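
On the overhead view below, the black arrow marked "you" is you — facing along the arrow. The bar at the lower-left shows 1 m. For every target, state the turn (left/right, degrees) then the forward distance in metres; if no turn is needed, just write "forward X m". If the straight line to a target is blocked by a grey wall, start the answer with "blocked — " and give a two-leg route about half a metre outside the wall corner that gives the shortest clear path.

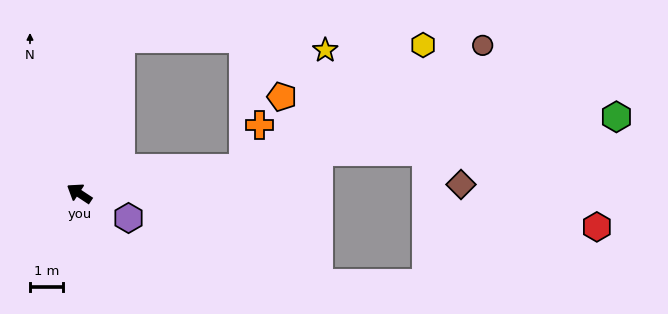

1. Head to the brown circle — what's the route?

blocked — turn right 138°, forward 5.1 m, then turn left 18°, forward 8.3 m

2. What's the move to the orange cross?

blocked — turn right 138°, forward 5.1 m, then turn left 60°, forward 1.4 m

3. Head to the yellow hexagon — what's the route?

blocked — turn right 138°, forward 5.1 m, then turn left 26°, forward 6.7 m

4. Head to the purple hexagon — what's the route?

turn right 173°, forward 1.7 m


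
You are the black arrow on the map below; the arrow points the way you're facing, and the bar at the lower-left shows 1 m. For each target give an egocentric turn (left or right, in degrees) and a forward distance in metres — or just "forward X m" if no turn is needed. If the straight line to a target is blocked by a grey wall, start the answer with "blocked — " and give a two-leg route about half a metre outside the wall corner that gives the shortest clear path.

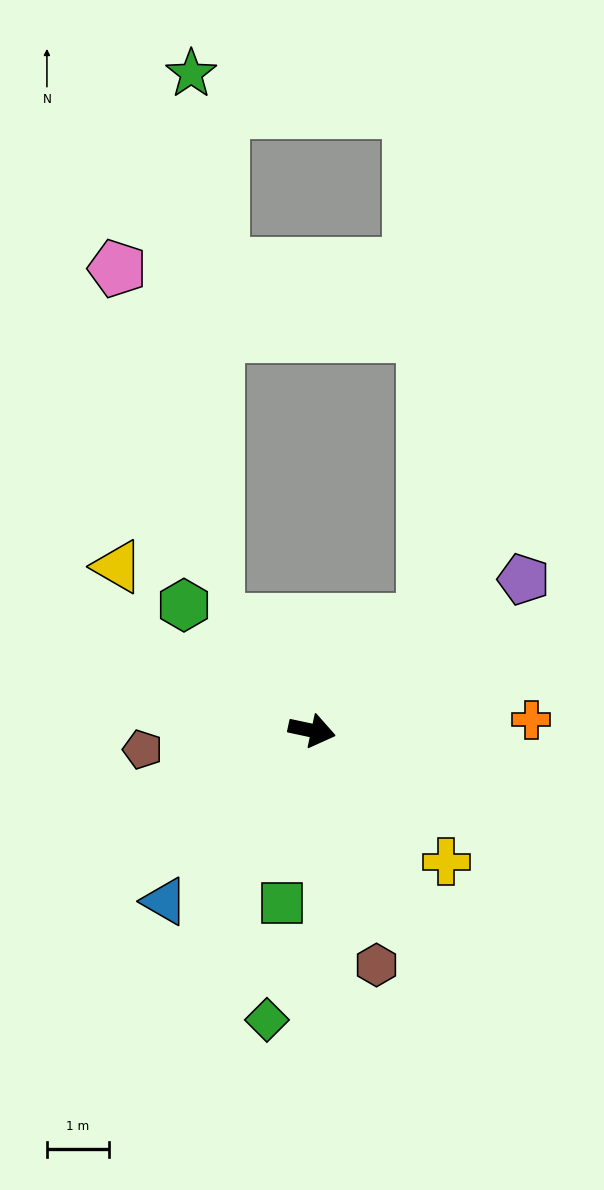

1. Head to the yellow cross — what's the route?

turn right 32°, forward 3.0 m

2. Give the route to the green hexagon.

turn left 148°, forward 2.9 m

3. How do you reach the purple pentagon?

turn left 48°, forward 4.2 m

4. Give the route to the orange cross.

turn left 15°, forward 3.5 m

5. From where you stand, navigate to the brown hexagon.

turn right 63°, forward 3.9 m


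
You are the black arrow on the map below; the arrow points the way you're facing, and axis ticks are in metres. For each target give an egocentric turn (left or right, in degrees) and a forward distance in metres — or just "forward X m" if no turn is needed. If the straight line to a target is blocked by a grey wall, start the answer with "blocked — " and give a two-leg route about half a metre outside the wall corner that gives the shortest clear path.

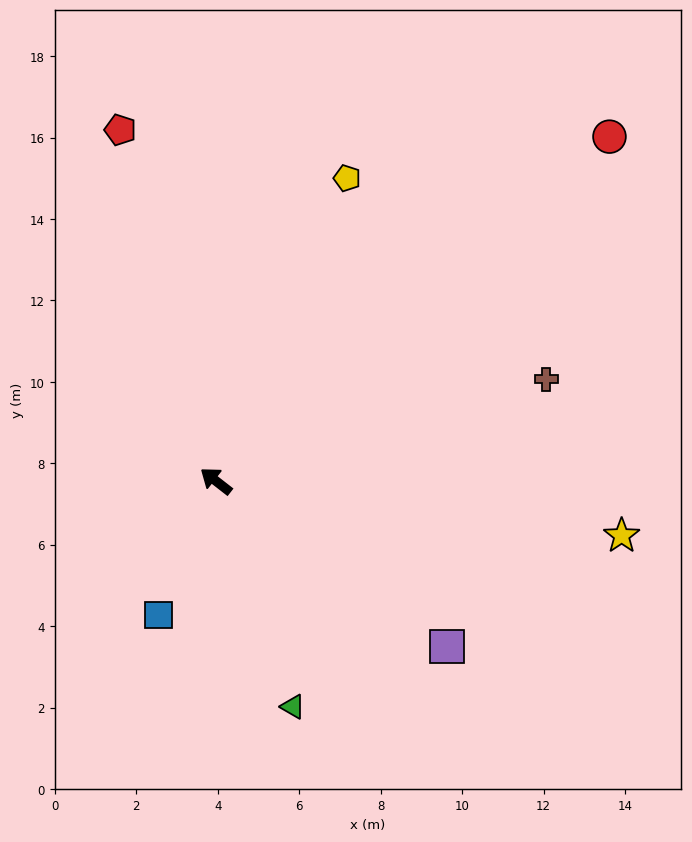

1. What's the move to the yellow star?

turn right 150°, forward 10.1 m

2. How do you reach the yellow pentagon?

turn right 76°, forward 8.1 m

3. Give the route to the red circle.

turn right 101°, forward 12.8 m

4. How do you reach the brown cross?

turn right 125°, forward 8.5 m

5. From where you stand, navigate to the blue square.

turn left 105°, forward 3.6 m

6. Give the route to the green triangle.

turn left 147°, forward 5.9 m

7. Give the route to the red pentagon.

turn right 37°, forward 8.9 m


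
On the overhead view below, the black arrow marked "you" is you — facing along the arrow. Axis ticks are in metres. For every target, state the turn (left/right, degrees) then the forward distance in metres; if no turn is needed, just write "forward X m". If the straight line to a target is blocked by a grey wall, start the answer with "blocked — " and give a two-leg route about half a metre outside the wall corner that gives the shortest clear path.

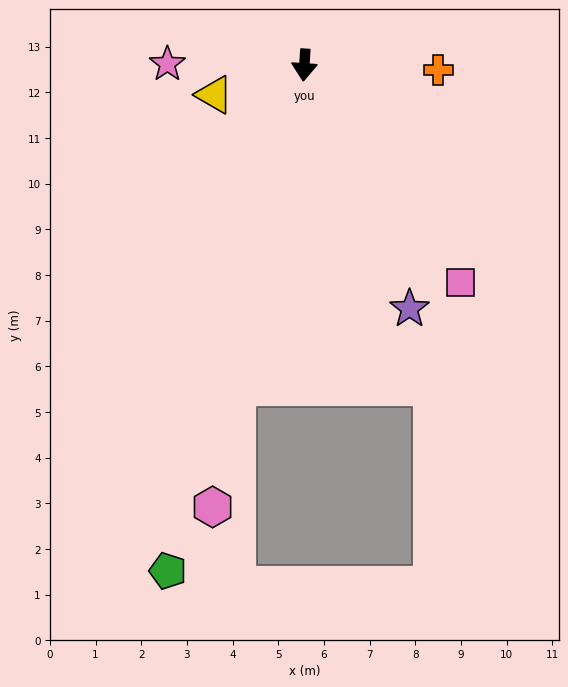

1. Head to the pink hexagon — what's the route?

turn right 8°, forward 9.9 m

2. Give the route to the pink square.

turn left 39°, forward 5.9 m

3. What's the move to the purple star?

turn left 27°, forward 5.8 m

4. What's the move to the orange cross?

turn left 92°, forward 2.9 m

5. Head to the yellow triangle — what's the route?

turn right 68°, forward 2.1 m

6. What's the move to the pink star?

turn right 87°, forward 3.0 m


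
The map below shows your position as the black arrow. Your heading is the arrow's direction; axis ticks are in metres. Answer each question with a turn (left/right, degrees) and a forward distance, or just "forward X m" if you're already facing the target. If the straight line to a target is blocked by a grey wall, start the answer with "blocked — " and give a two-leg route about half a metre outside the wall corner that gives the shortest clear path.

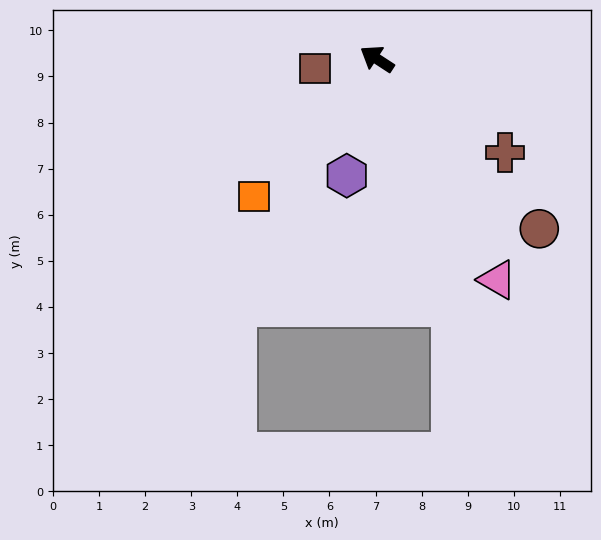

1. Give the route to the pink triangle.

turn left 152°, forward 5.5 m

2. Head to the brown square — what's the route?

turn left 42°, forward 1.4 m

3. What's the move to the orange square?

turn left 81°, forward 4.0 m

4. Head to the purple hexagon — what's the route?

turn left 109°, forward 2.6 m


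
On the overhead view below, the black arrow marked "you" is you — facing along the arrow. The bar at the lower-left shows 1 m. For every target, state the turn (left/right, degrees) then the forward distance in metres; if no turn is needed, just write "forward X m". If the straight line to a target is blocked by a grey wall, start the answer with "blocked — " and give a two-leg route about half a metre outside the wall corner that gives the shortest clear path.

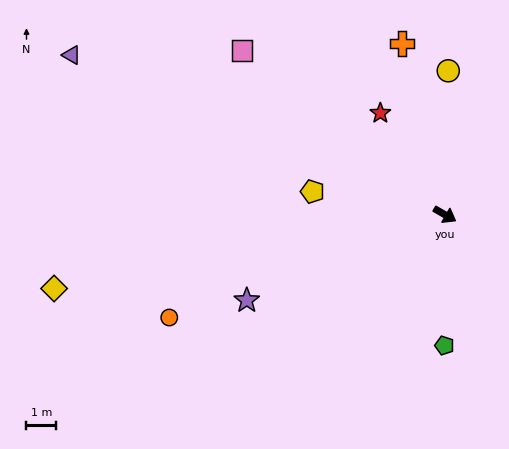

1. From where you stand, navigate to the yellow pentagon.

turn right 160°, forward 4.6 m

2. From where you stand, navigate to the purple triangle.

turn right 173°, forward 13.8 m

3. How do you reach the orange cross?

turn left 134°, forward 6.0 m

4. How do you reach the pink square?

turn left 171°, forward 8.9 m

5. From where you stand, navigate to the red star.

turn left 152°, forward 4.1 m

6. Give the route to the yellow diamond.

turn right 139°, forward 13.5 m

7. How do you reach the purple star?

turn right 127°, forward 7.3 m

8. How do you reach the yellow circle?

turn left 119°, forward 4.9 m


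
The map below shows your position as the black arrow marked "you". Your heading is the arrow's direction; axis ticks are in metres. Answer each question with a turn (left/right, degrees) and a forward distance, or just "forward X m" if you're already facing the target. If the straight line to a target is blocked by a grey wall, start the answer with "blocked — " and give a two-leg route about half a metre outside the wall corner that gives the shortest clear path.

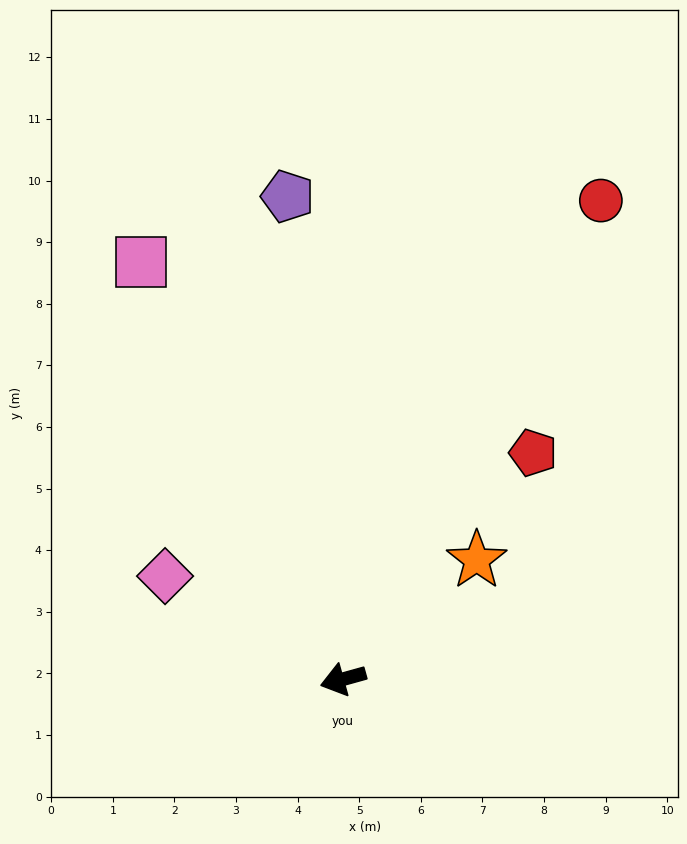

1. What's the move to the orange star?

turn right 154°, forward 2.9 m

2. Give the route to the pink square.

turn right 80°, forward 7.5 m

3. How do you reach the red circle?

turn right 134°, forward 8.8 m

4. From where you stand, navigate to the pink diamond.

turn right 46°, forward 3.3 m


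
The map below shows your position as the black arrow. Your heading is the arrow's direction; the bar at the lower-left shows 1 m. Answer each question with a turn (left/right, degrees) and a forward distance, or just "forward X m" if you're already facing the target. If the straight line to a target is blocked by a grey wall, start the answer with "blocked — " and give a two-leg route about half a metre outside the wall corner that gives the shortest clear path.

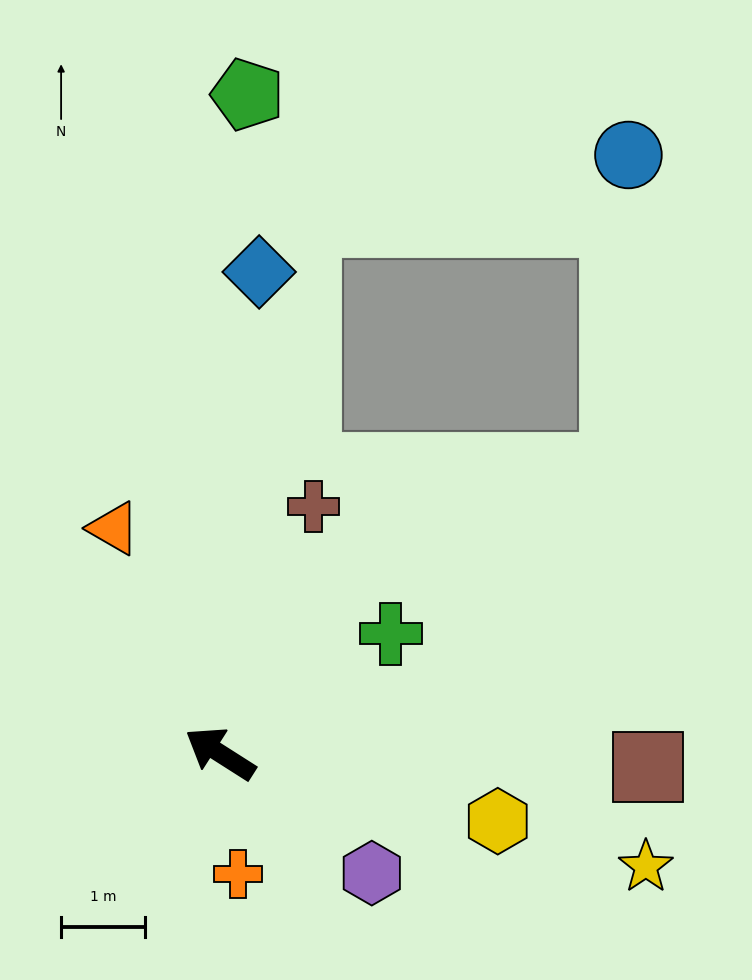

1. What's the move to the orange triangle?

turn right 32°, forward 3.0 m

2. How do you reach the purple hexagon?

turn left 174°, forward 2.3 m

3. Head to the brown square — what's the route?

turn right 149°, forward 5.1 m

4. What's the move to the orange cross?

turn left 131°, forward 1.5 m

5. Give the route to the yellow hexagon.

turn right 161°, forward 3.4 m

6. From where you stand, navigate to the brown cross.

turn right 78°, forward 3.2 m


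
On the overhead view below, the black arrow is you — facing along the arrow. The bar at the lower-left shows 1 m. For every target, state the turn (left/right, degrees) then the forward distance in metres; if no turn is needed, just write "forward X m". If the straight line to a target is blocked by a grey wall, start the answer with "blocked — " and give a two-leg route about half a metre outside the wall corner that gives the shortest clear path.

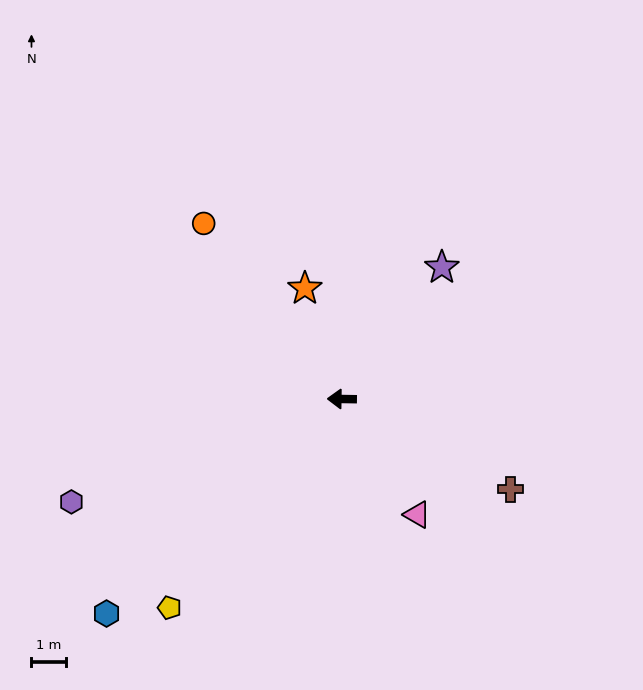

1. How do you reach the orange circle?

turn right 51°, forward 6.4 m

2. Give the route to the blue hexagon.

turn left 43°, forward 9.1 m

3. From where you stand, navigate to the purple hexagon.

turn left 22°, forward 8.3 m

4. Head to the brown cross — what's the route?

turn left 153°, forward 5.5 m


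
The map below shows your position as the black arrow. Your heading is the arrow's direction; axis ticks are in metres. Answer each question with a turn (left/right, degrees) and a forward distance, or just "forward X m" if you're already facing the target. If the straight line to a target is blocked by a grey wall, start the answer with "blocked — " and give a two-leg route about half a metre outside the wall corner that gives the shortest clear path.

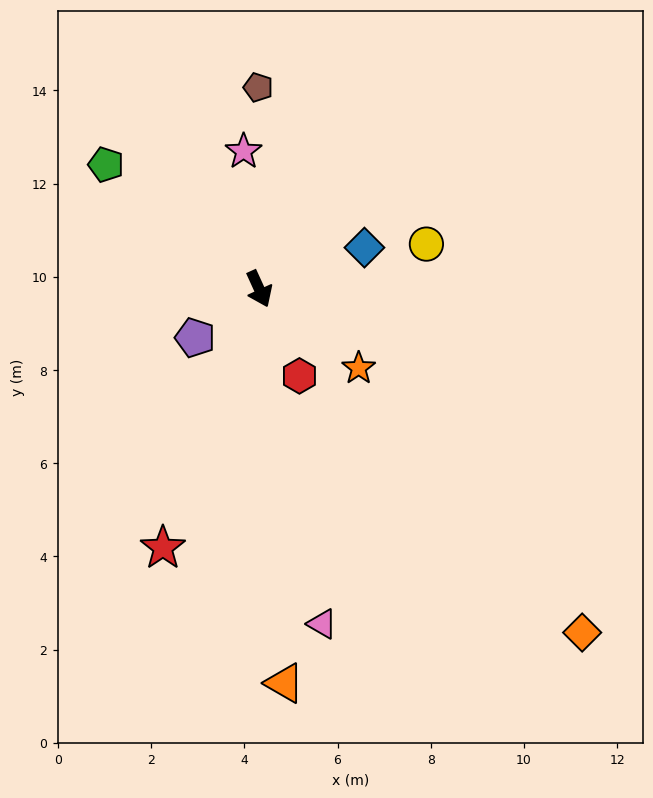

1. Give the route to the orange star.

turn left 27°, forward 2.7 m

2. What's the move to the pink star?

turn left 162°, forward 3.0 m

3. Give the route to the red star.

turn right 45°, forward 5.9 m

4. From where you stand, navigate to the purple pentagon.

turn right 77°, forward 1.7 m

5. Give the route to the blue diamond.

turn left 87°, forward 2.4 m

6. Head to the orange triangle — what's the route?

turn right 21°, forward 8.5 m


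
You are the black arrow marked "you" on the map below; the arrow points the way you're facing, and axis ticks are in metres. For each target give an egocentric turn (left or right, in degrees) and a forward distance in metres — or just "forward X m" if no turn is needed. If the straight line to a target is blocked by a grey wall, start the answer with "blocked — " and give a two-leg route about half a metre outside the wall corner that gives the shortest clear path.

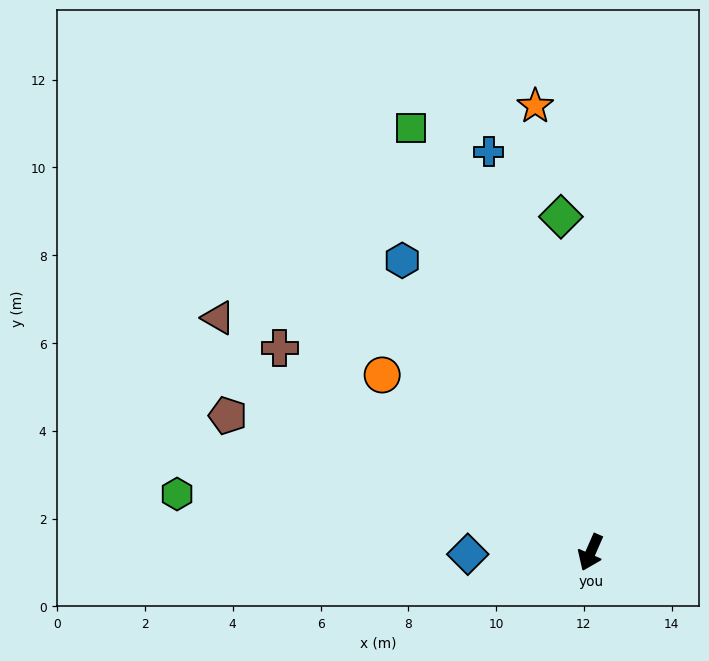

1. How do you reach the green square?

turn right 133°, forward 10.5 m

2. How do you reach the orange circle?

turn right 107°, forward 6.2 m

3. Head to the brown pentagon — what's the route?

turn right 87°, forward 8.8 m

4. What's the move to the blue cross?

turn right 142°, forward 9.4 m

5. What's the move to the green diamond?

turn right 151°, forward 7.7 m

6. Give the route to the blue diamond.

turn right 65°, forward 2.8 m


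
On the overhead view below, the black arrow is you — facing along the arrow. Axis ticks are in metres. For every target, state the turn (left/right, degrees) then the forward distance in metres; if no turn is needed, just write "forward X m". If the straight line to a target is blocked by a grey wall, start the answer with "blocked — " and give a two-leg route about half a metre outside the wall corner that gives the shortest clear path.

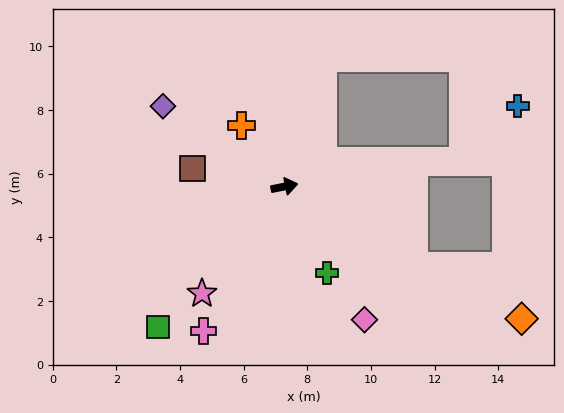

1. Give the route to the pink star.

turn right 139°, forward 4.2 m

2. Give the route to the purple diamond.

turn left 135°, forward 4.6 m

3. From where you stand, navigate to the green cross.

turn right 75°, forward 3.0 m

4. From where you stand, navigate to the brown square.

turn left 158°, forward 2.9 m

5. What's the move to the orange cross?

turn left 114°, forward 2.3 m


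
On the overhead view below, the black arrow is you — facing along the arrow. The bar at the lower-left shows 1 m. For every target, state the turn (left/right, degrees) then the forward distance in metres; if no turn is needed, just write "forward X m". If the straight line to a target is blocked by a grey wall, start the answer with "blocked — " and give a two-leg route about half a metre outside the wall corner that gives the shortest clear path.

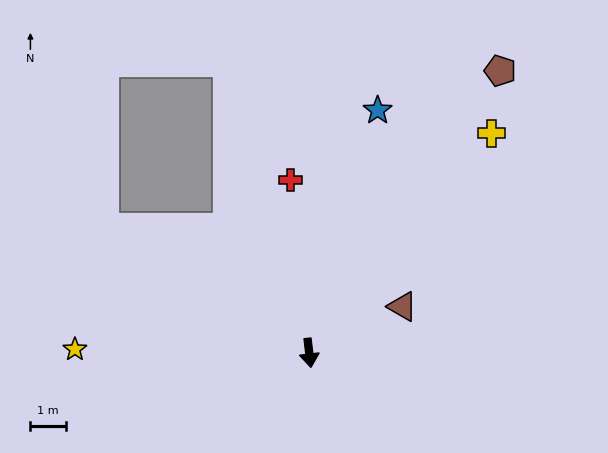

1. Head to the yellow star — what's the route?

turn right 98°, forward 6.6 m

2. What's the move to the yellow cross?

turn left 134°, forward 8.0 m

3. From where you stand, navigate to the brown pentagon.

turn left 139°, forward 9.6 m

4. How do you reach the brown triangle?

turn left 110°, forward 2.9 m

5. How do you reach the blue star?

turn left 158°, forward 7.1 m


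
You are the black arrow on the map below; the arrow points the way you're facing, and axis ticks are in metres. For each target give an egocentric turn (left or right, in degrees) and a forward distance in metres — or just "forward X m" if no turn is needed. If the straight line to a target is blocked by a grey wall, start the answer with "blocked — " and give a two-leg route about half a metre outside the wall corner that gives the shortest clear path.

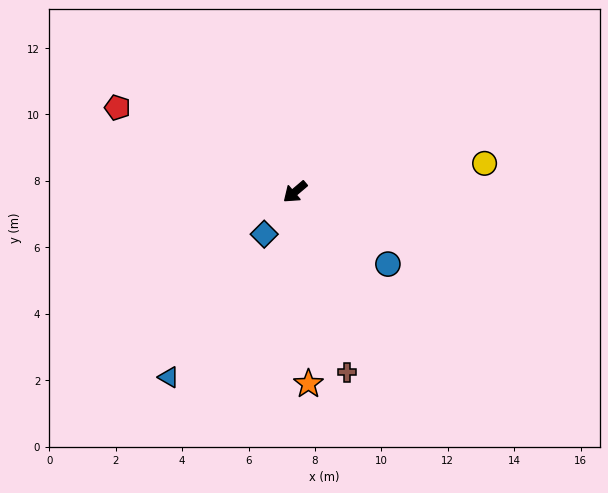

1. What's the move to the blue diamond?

turn left 14°, forward 1.6 m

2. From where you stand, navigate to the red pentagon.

turn right 66°, forward 5.9 m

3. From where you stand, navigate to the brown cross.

turn left 66°, forward 5.7 m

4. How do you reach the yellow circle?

turn left 148°, forward 5.8 m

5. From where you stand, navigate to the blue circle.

turn left 102°, forward 3.5 m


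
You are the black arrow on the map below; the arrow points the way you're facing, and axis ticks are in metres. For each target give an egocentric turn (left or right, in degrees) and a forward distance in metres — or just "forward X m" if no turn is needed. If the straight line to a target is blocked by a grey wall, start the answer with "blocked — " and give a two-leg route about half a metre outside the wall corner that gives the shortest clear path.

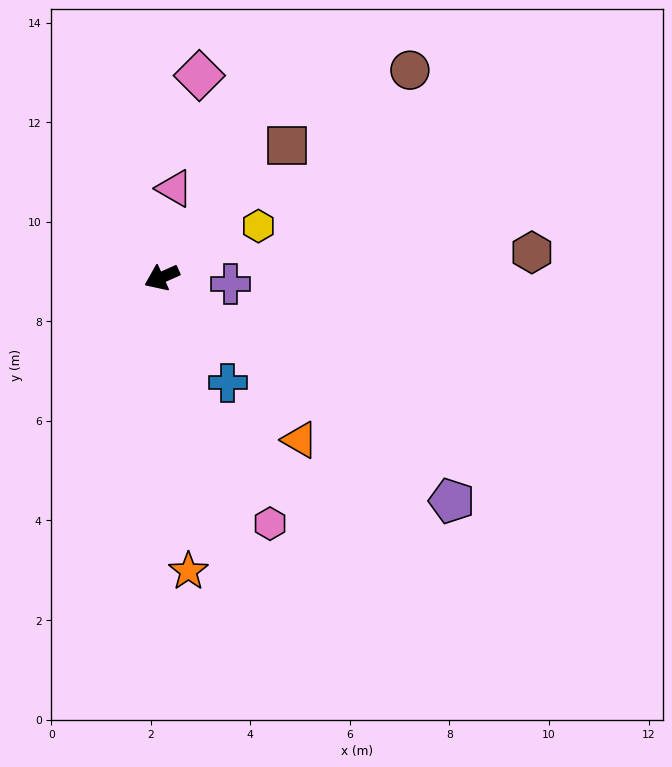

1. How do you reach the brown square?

turn right 158°, forward 3.7 m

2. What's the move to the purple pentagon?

turn left 118°, forward 7.4 m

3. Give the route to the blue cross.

turn left 98°, forward 2.5 m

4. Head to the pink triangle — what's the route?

turn right 122°, forward 1.8 m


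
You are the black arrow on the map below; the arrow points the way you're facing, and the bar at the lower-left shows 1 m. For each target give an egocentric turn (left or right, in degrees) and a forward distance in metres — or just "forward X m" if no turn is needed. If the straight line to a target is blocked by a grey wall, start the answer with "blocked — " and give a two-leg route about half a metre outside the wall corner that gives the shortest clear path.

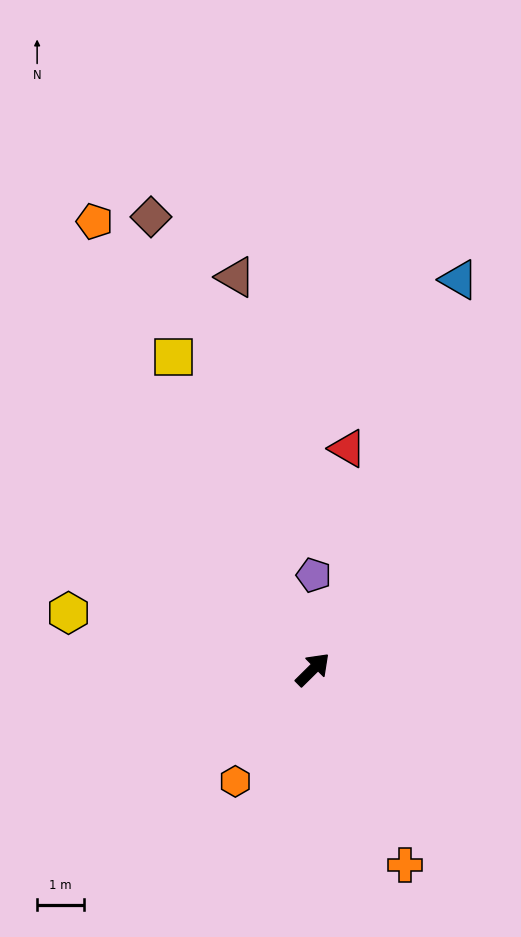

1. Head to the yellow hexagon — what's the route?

turn left 122°, forward 5.4 m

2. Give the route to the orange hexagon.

turn right 169°, forward 2.9 m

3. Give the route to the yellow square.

turn left 69°, forward 7.4 m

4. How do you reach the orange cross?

turn right 109°, forward 4.7 m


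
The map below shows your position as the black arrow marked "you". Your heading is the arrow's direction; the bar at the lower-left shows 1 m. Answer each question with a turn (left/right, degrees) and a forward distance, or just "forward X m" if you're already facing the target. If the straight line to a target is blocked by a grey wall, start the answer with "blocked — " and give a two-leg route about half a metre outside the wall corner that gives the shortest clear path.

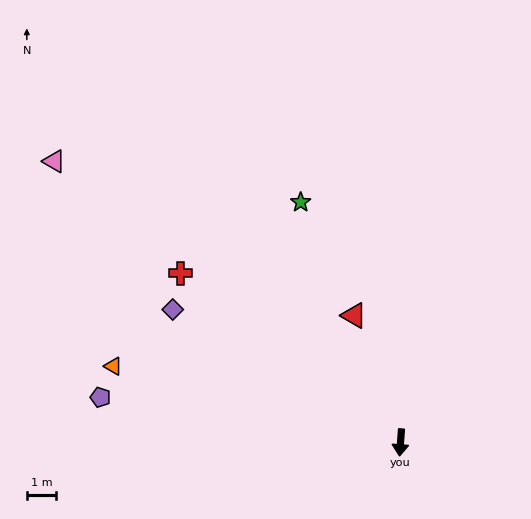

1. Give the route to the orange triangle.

turn right 101°, forward 10.0 m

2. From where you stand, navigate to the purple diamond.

turn right 116°, forward 8.9 m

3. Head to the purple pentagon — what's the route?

turn right 94°, forward 10.2 m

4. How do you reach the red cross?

turn right 123°, forward 9.4 m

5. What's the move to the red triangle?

turn right 156°, forward 4.6 m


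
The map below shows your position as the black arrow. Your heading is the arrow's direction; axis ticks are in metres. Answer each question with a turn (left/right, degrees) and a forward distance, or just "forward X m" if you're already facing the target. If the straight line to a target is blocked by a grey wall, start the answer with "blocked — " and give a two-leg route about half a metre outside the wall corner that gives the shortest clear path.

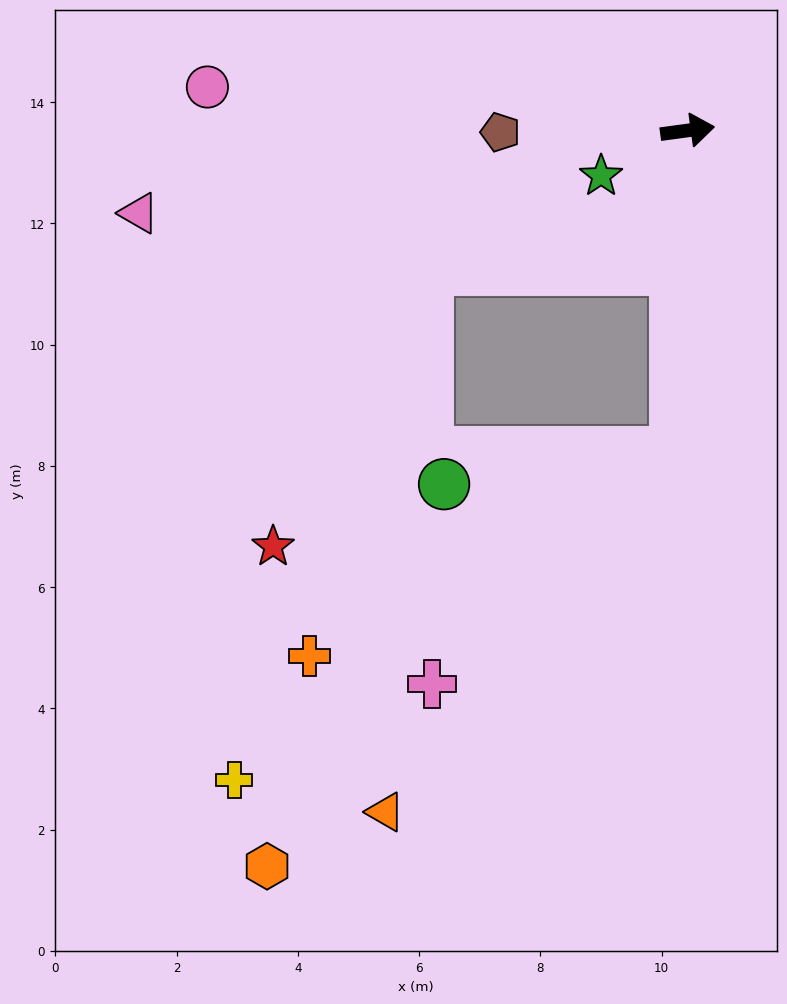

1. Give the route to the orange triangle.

blocked — turn right 100°, forward 5.3 m, then turn right 37°, forward 7.6 m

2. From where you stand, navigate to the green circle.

blocked — turn right 100°, forward 5.3 m, then turn right 80°, forward 3.8 m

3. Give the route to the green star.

turn right 160°, forward 1.6 m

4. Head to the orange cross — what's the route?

blocked — turn right 100°, forward 5.3 m, then turn right 59°, forward 6.9 m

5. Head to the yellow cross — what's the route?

blocked — turn right 100°, forward 5.3 m, then turn right 51°, forward 9.1 m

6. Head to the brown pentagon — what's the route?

turn left 173°, forward 3.1 m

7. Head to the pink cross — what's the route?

blocked — turn right 100°, forward 5.3 m, then turn right 44°, forward 5.5 m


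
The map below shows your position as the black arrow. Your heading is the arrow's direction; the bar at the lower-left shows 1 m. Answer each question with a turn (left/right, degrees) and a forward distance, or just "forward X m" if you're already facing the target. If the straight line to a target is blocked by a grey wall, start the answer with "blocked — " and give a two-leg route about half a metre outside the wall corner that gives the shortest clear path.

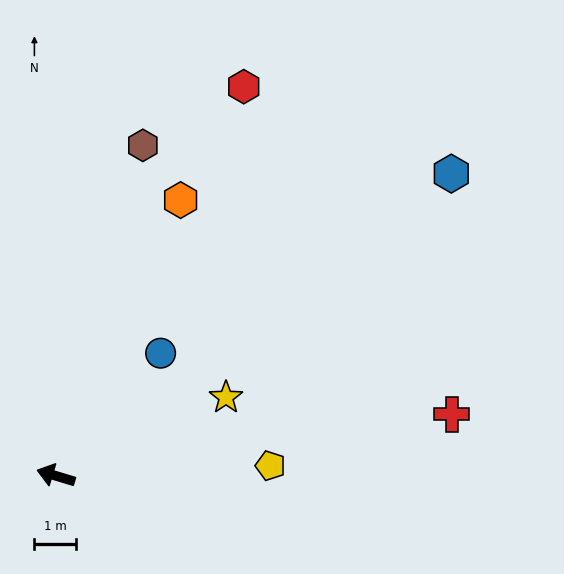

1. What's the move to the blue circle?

turn right 114°, forward 3.9 m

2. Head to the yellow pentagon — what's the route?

turn right 160°, forward 5.2 m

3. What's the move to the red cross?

turn right 154°, forward 9.6 m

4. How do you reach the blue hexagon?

turn right 126°, forward 12.0 m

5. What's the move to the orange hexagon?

turn right 98°, forward 7.3 m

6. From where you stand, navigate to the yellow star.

turn right 138°, forward 4.5 m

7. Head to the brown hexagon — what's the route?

turn right 88°, forward 8.2 m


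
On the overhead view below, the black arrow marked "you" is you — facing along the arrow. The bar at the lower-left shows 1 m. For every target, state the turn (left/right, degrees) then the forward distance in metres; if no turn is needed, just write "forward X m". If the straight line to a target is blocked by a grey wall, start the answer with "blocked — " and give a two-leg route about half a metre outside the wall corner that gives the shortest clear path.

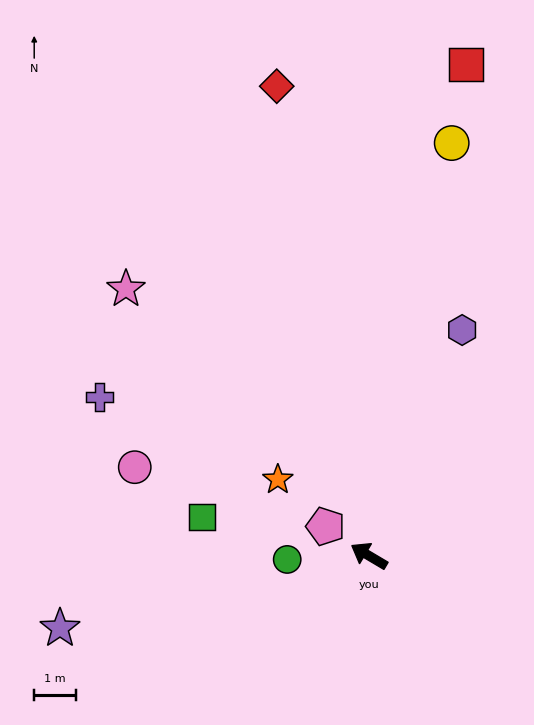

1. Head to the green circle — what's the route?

turn left 33°, forward 1.9 m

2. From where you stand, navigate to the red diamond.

turn right 48°, forward 11.4 m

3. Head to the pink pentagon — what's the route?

turn right 3°, forward 1.2 m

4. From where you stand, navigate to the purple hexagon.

turn right 82°, forward 5.8 m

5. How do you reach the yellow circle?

turn right 71°, forward 10.0 m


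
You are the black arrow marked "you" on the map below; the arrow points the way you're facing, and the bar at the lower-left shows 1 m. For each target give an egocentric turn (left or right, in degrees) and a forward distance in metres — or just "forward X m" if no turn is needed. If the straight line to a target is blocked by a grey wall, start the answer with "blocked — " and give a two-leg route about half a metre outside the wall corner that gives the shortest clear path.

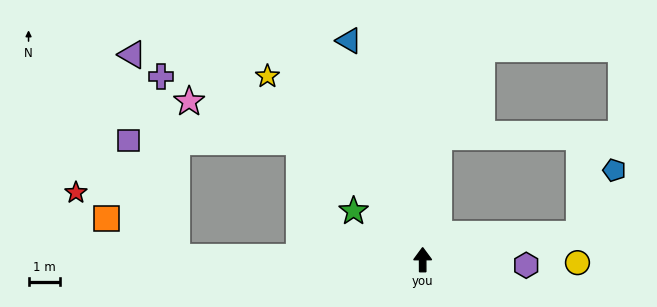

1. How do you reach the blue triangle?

turn left 18°, forward 7.2 m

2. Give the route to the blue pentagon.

blocked — turn right 81°, forward 5.0 m, then turn left 52°, forward 2.3 m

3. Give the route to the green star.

turn left 55°, forward 2.6 m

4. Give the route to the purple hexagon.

turn right 93°, forward 3.2 m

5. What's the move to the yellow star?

turn left 40°, forward 7.5 m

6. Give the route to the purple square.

blocked — turn left 89°, forward 7.7 m, then turn right 67°, forward 4.0 m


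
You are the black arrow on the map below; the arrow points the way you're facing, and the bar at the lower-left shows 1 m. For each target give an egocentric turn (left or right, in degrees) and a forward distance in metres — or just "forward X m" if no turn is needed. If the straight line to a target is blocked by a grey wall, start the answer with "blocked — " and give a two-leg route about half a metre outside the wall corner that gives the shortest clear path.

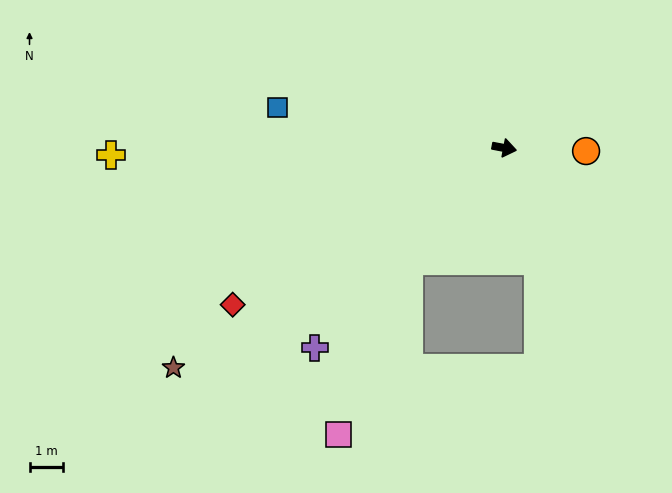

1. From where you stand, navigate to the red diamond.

turn right 139°, forward 9.3 m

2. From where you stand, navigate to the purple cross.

turn right 123°, forward 8.2 m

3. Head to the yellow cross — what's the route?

turn right 168°, forward 11.7 m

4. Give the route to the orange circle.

turn left 9°, forward 2.4 m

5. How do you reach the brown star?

turn right 136°, forward 11.8 m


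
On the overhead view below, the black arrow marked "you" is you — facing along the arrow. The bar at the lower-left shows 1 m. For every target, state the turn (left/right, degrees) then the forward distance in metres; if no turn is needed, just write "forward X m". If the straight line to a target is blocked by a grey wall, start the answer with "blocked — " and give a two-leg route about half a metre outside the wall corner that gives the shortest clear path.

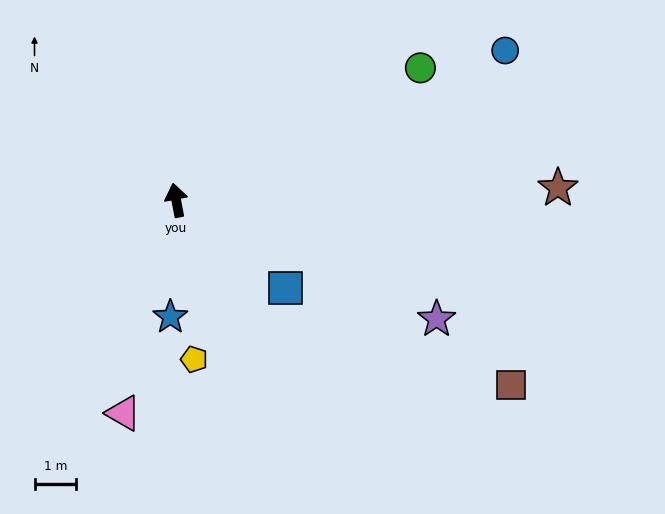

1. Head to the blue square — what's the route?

turn right 140°, forward 3.4 m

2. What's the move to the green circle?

turn right 72°, forward 6.7 m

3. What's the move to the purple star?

turn right 125°, forward 6.9 m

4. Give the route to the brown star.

turn right 99°, forward 9.2 m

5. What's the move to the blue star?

turn left 166°, forward 2.8 m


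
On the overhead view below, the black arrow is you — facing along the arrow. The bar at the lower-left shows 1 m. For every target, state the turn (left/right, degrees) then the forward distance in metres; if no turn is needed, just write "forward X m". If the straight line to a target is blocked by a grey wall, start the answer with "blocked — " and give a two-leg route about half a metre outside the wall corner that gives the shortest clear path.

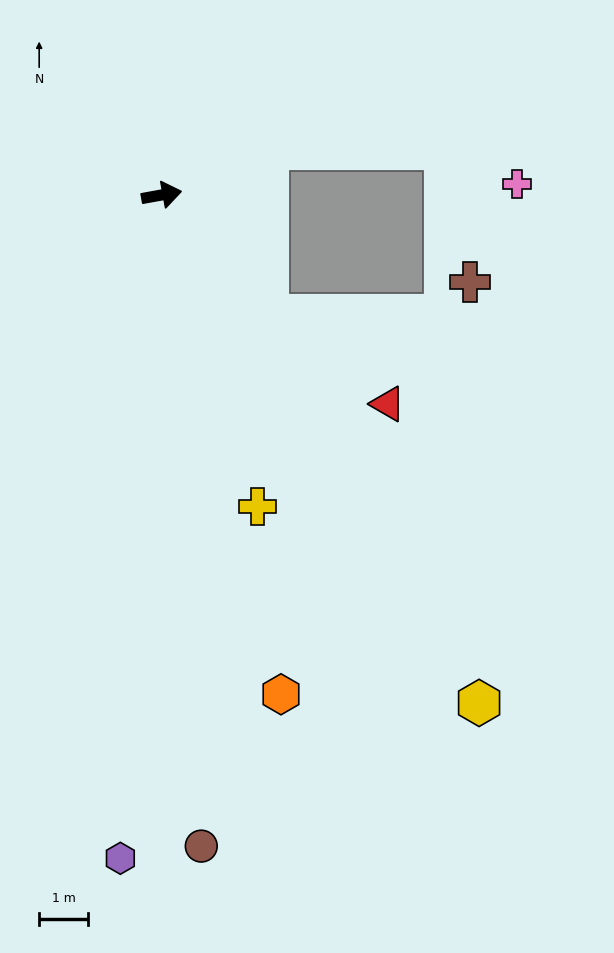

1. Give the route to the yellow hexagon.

turn right 68°, forward 12.3 m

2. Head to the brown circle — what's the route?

turn right 97°, forward 13.3 m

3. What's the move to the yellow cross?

turn right 83°, forward 6.7 m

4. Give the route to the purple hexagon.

turn right 104°, forward 13.6 m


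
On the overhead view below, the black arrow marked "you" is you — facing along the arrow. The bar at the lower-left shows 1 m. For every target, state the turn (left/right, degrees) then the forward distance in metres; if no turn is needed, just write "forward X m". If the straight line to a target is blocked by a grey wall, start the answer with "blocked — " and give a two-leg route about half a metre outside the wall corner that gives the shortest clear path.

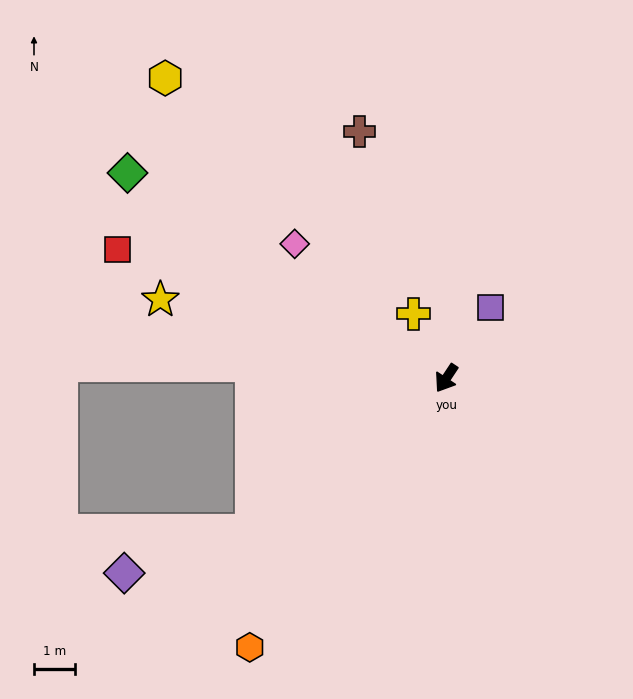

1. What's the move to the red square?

turn right 78°, forward 8.7 m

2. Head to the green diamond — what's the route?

turn right 89°, forward 9.3 m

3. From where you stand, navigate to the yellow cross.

turn right 120°, forward 1.8 m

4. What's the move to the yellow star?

turn right 72°, forward 7.3 m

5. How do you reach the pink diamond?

turn right 98°, forward 5.0 m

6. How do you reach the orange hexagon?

turn right 3°, forward 8.2 m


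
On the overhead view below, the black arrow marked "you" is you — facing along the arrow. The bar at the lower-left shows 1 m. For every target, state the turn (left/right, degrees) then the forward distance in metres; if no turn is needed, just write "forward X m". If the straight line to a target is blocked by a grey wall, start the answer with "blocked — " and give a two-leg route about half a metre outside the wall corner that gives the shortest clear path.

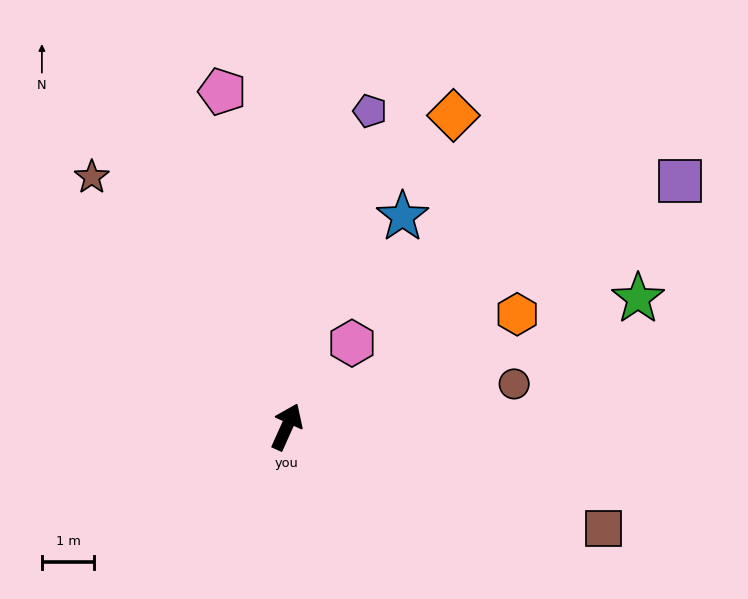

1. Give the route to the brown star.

turn left 62°, forward 6.0 m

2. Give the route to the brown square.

turn right 84°, forward 6.3 m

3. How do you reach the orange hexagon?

turn right 40°, forward 4.9 m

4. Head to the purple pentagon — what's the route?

turn left 9°, forward 6.2 m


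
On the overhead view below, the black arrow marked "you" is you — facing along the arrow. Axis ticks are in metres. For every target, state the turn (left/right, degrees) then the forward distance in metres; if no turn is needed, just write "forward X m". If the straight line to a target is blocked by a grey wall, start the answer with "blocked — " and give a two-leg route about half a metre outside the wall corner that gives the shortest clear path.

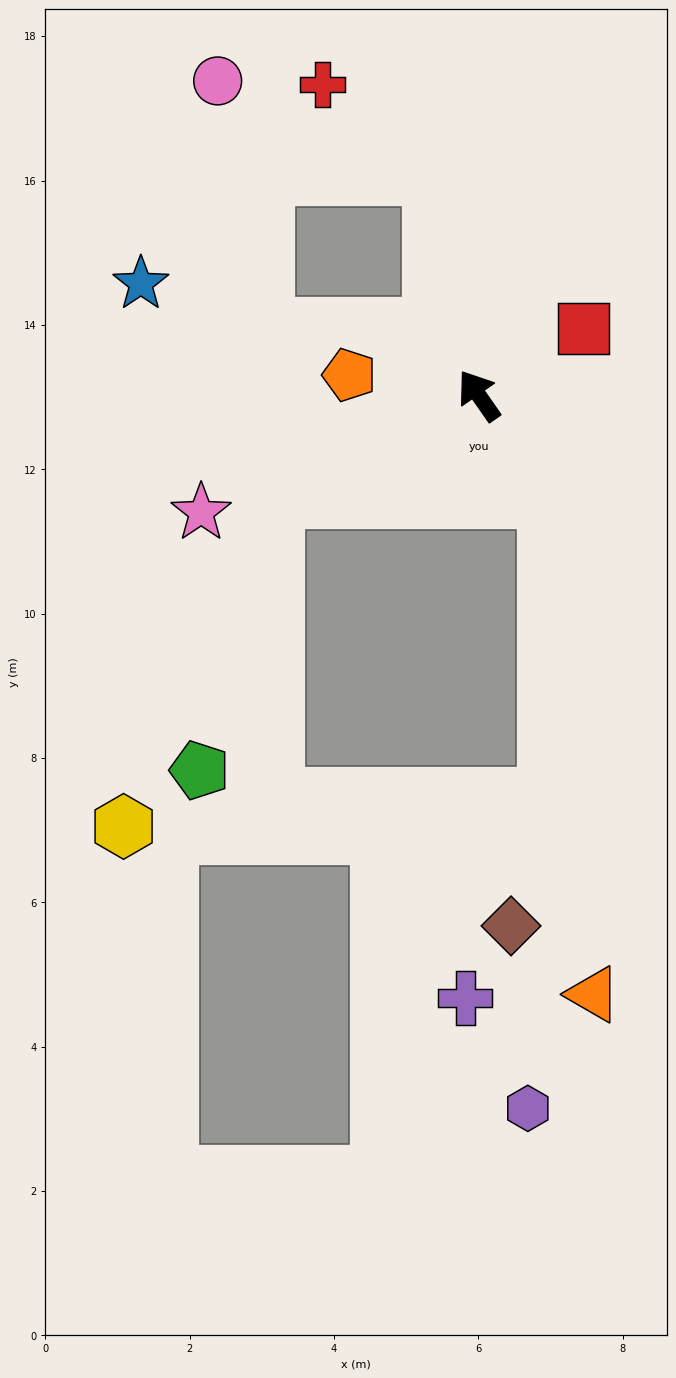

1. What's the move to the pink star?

turn left 78°, forward 4.2 m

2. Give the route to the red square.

turn right 92°, forward 1.7 m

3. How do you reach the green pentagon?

blocked — turn left 81°, forward 3.2 m, then turn left 49°, forward 3.9 m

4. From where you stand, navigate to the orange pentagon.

turn left 46°, forward 1.8 m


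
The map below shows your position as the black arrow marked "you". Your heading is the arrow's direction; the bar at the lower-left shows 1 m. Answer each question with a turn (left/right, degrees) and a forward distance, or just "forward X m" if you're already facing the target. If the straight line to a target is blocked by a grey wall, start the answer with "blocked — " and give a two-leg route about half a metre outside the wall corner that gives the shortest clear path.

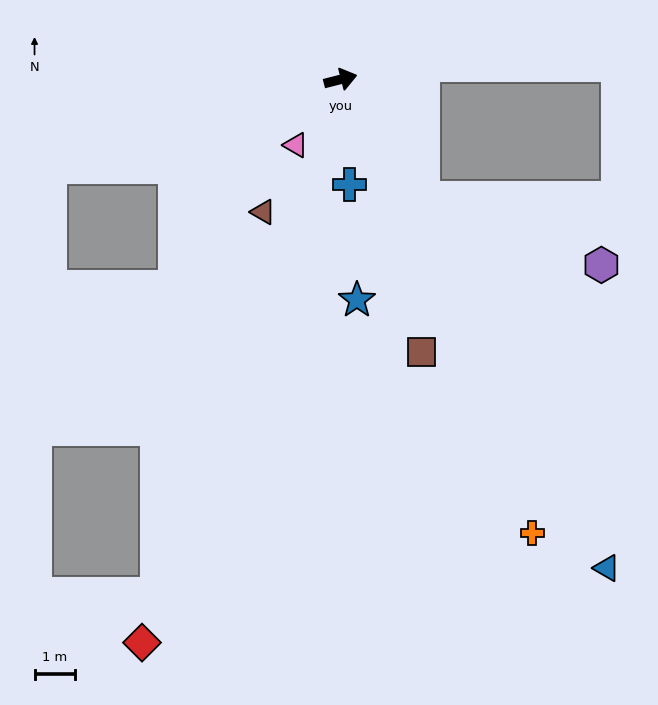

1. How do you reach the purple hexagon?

blocked — turn right 70°, forward 3.6 m, then turn left 35°, forward 4.7 m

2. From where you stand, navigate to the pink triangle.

turn right 139°, forward 2.0 m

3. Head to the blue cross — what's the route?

turn right 99°, forward 2.6 m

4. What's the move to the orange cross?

turn right 81°, forward 12.2 m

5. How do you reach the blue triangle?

turn right 76°, forward 13.8 m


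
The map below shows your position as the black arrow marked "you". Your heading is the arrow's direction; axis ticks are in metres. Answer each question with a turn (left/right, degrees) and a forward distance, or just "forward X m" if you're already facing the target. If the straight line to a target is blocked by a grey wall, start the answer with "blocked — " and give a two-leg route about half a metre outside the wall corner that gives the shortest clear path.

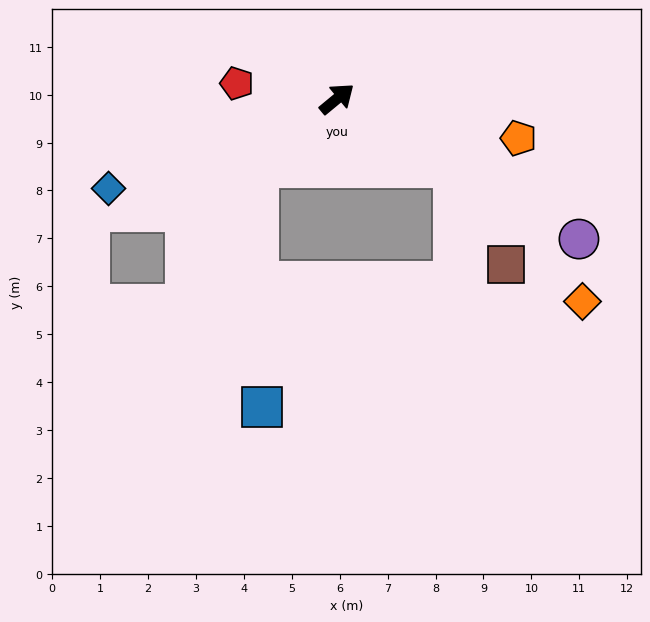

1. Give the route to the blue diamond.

turn left 162°, forward 5.1 m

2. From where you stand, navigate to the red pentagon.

turn left 132°, forward 2.1 m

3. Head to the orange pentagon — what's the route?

turn right 52°, forward 3.9 m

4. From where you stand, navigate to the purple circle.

turn right 70°, forward 5.8 m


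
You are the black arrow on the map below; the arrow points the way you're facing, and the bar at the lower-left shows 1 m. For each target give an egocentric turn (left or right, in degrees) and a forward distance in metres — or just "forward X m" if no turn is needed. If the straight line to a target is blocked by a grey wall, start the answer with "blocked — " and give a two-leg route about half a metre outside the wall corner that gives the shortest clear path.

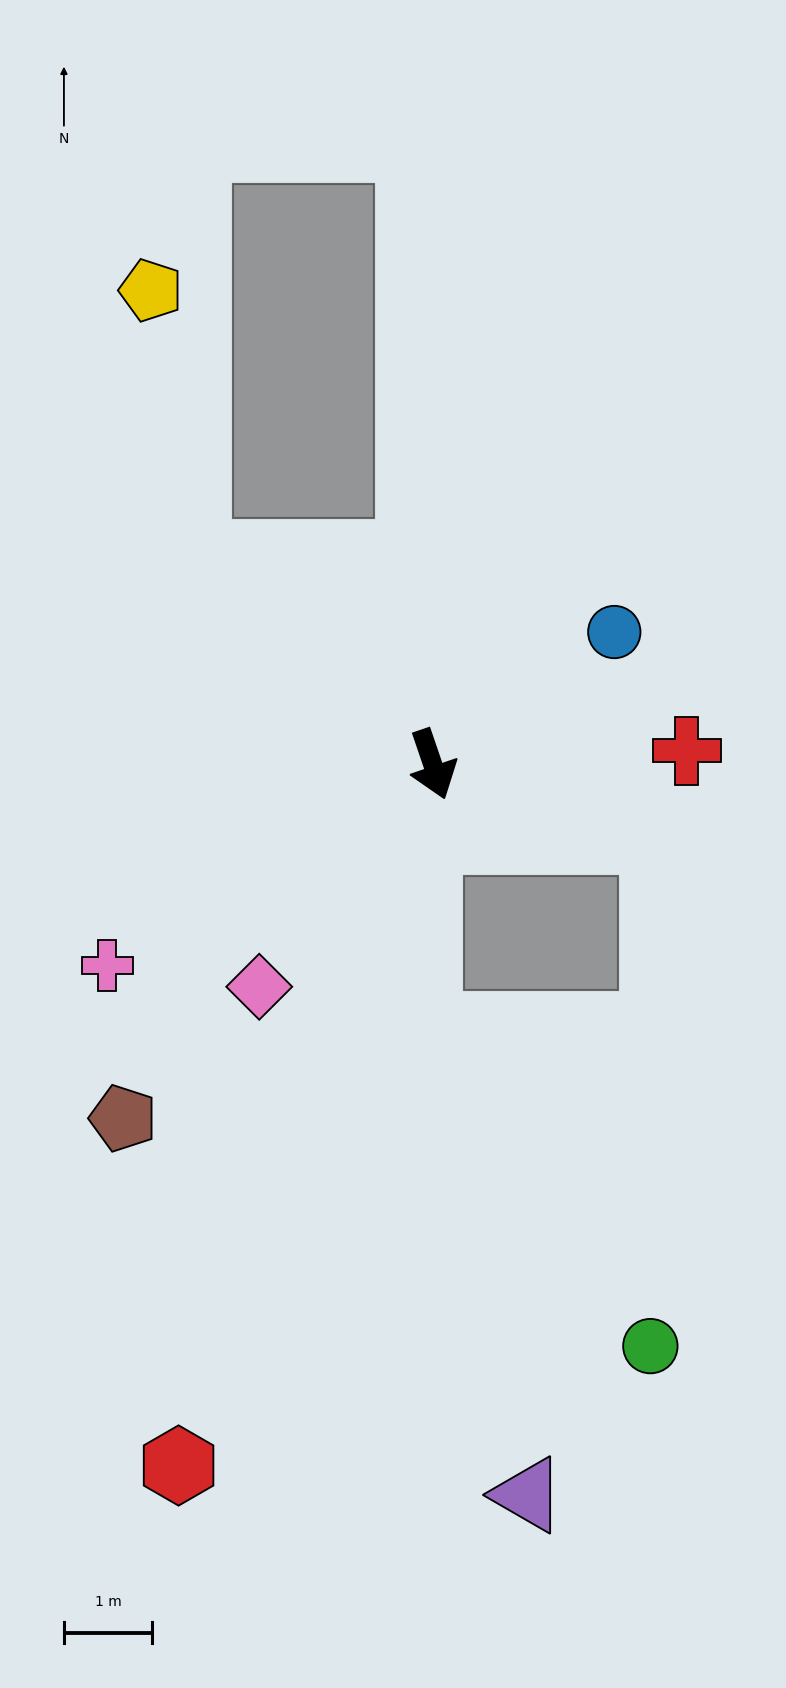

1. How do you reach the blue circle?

turn left 107°, forward 2.5 m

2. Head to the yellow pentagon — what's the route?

blocked — turn right 150°, forward 3.6 m, then turn right 40°, forward 3.1 m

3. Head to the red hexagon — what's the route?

turn right 39°, forward 8.5 m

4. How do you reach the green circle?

blocked — turn left 53°, forward 2.7 m, then turn right 73°, forward 5.8 m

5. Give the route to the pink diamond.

turn right 57°, forward 3.2 m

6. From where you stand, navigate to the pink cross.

turn right 77°, forward 4.3 m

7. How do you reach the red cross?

turn left 74°, forward 2.9 m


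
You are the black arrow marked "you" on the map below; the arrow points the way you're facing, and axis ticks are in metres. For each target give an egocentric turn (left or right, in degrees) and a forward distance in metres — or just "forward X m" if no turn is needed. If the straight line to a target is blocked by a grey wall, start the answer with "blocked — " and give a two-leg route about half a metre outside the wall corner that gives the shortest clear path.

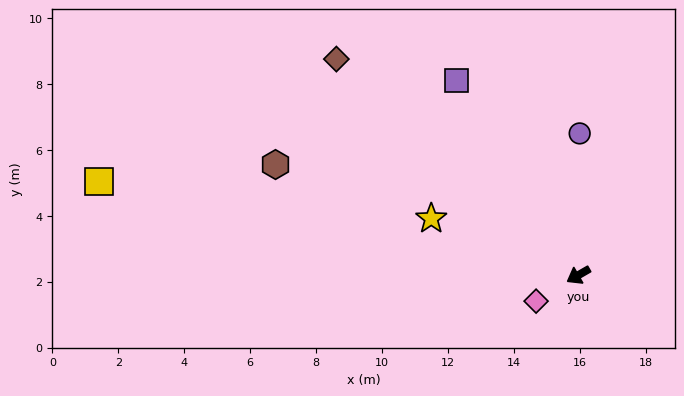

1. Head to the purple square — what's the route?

turn right 88°, forward 7.0 m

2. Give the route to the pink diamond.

forward 1.5 m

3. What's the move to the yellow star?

turn right 51°, forward 4.8 m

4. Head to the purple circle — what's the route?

turn right 120°, forward 4.3 m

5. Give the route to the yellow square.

turn right 41°, forward 14.8 m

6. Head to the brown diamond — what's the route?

turn right 72°, forward 9.8 m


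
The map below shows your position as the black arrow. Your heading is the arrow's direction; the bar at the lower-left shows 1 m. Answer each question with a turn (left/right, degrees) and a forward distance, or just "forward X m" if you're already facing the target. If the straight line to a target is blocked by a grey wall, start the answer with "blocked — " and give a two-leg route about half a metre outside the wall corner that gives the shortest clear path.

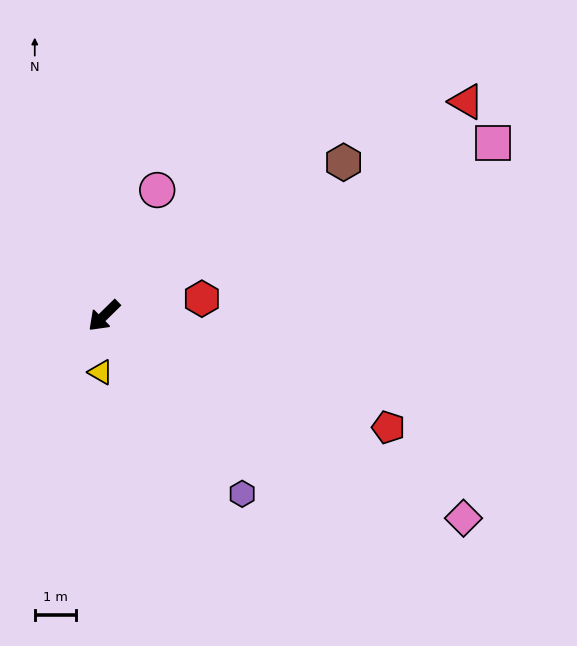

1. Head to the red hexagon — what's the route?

turn left 145°, forward 2.4 m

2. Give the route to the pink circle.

turn right 157°, forward 3.3 m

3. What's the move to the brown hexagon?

turn left 168°, forward 7.0 m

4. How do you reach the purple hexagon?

turn left 83°, forward 5.5 m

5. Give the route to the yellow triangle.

turn left 42°, forward 1.4 m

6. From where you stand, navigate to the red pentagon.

turn left 114°, forward 7.5 m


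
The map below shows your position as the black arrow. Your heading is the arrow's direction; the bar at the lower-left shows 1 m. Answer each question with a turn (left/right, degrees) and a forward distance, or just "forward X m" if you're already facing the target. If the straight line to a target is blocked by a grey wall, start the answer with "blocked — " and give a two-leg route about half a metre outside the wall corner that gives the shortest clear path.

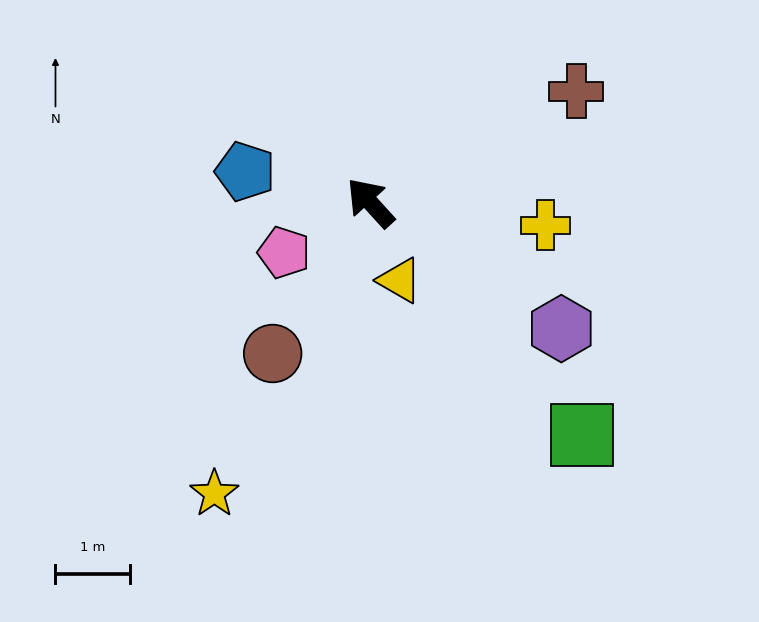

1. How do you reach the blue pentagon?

turn left 34°, forward 1.7 m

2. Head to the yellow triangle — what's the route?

turn left 158°, forward 1.1 m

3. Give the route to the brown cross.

turn right 104°, forward 3.1 m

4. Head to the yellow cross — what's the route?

turn right 140°, forward 2.4 m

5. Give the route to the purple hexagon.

turn right 166°, forward 3.1 m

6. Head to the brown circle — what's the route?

turn left 105°, forward 2.4 m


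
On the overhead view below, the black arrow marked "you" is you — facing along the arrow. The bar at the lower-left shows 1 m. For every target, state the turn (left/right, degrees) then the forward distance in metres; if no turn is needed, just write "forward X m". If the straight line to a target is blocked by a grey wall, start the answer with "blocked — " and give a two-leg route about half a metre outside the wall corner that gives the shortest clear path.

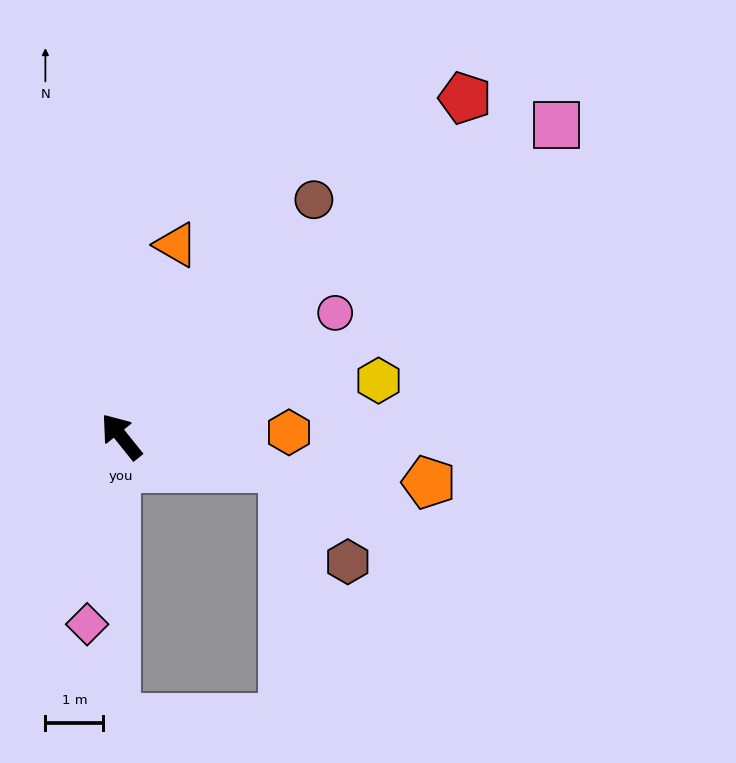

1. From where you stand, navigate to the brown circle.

turn right 78°, forward 5.3 m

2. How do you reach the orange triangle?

turn right 55°, forward 3.4 m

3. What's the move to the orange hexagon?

turn right 127°, forward 2.9 m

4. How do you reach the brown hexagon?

blocked — turn right 140°, forward 2.8 m, then turn right 44°, forward 2.0 m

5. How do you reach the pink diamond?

turn left 131°, forward 3.3 m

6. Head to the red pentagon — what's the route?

turn right 84°, forward 8.3 m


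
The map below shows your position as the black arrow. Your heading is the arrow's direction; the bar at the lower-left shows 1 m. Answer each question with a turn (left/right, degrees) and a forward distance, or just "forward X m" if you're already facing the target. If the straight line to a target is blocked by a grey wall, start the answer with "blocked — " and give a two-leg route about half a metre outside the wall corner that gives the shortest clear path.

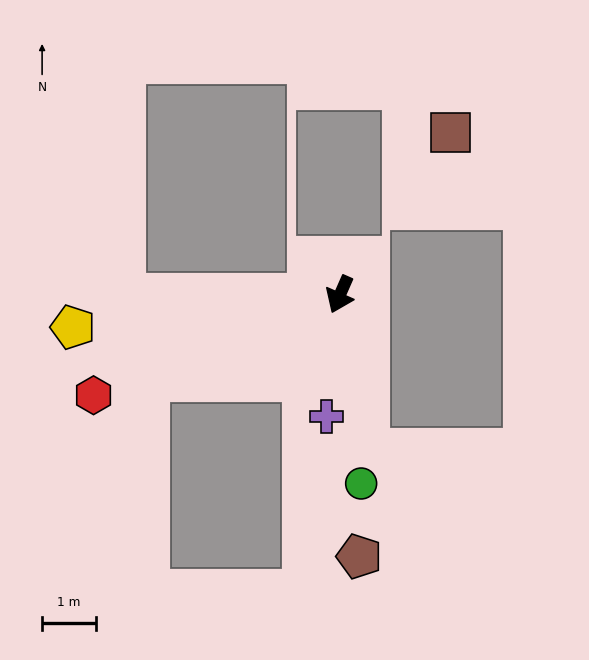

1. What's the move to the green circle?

turn left 30°, forward 3.5 m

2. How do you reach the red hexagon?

turn right 44°, forward 4.9 m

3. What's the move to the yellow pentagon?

turn right 59°, forward 5.0 m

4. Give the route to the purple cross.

turn left 17°, forward 2.3 m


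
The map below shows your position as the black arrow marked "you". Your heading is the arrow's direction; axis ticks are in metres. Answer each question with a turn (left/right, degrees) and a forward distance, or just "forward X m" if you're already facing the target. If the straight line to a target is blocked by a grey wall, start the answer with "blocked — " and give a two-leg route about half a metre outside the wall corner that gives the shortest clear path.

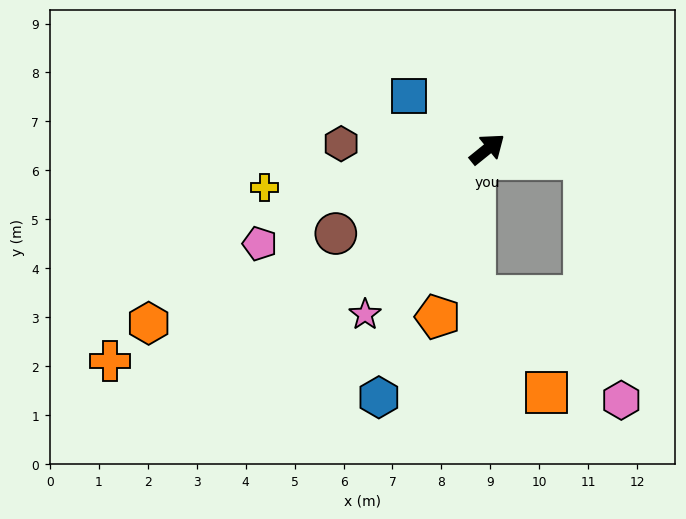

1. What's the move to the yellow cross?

turn left 151°, forward 4.6 m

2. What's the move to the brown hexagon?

turn left 139°, forward 3.0 m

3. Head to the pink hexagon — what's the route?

blocked — turn right 45°, forward 2.0 m, then turn right 75°, forward 5.0 m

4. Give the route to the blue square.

turn left 107°, forward 1.9 m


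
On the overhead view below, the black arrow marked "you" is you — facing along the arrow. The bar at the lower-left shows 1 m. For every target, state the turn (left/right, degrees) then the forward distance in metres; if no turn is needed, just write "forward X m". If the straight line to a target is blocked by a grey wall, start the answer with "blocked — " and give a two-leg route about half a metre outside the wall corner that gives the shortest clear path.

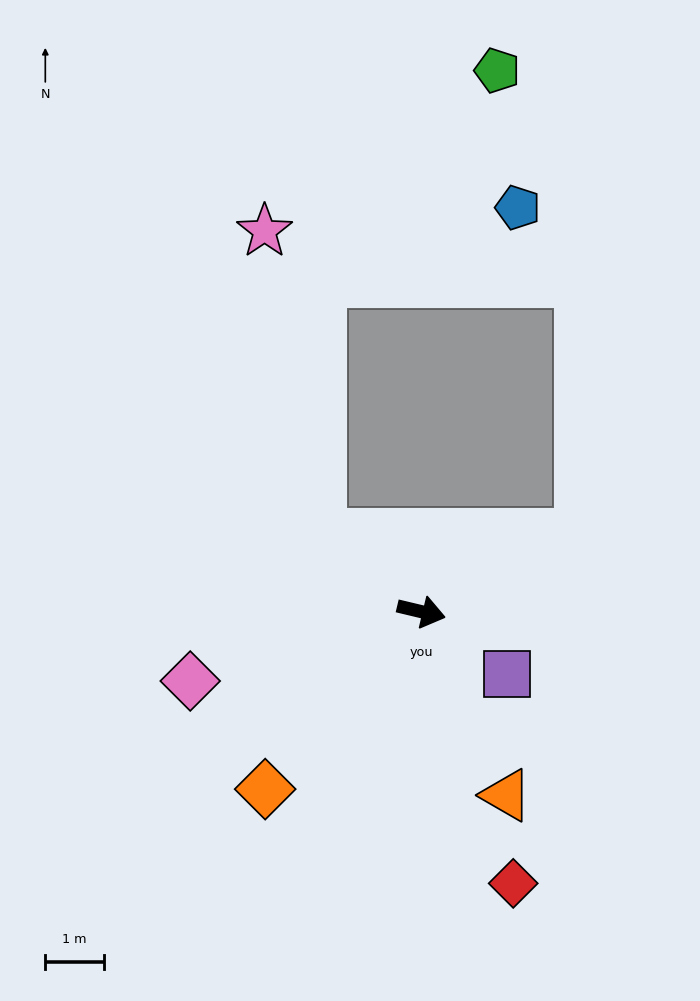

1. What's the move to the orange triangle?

turn right 52°, forward 3.5 m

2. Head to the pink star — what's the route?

blocked — turn left 155°, forward 2.2 m, then turn right 41°, forward 5.3 m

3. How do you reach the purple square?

turn right 23°, forward 1.8 m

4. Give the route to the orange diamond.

turn right 118°, forward 4.0 m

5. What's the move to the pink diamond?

turn right 150°, forward 4.1 m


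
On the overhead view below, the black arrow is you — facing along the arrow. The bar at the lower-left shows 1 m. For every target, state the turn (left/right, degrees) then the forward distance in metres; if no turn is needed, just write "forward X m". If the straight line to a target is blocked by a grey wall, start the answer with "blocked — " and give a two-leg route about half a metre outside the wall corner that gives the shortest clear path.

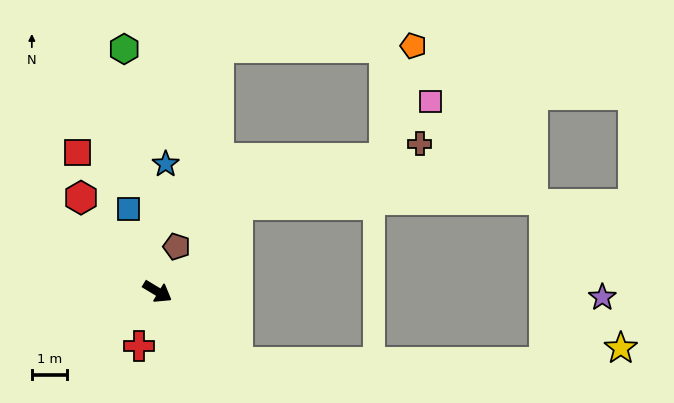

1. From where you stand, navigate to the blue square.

turn left 140°, forward 2.5 m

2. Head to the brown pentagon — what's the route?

turn left 98°, forward 1.4 m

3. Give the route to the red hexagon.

turn left 160°, forward 3.4 m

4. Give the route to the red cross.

turn right 78°, forward 1.6 m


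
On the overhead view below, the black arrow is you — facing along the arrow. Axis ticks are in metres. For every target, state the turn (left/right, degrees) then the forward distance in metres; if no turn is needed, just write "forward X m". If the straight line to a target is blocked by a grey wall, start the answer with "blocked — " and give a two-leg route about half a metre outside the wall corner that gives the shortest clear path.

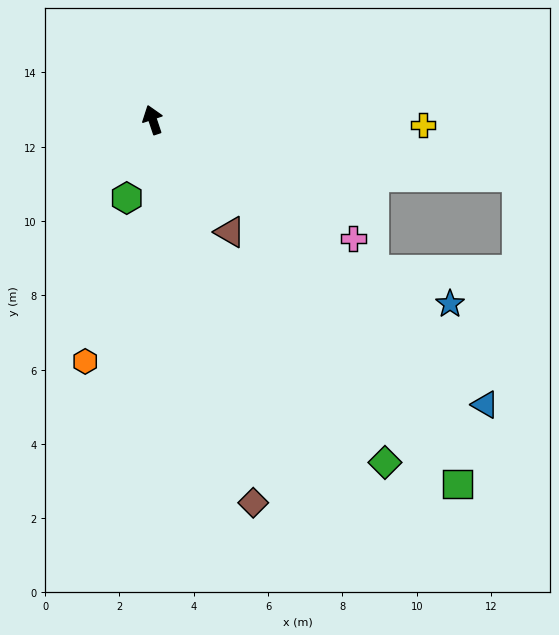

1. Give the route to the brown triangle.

turn right 164°, forward 3.7 m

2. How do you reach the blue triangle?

turn right 149°, forward 11.8 m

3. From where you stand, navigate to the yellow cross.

turn right 110°, forward 7.3 m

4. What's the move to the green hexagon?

turn left 143°, forward 2.2 m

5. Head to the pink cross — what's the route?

turn right 139°, forward 6.3 m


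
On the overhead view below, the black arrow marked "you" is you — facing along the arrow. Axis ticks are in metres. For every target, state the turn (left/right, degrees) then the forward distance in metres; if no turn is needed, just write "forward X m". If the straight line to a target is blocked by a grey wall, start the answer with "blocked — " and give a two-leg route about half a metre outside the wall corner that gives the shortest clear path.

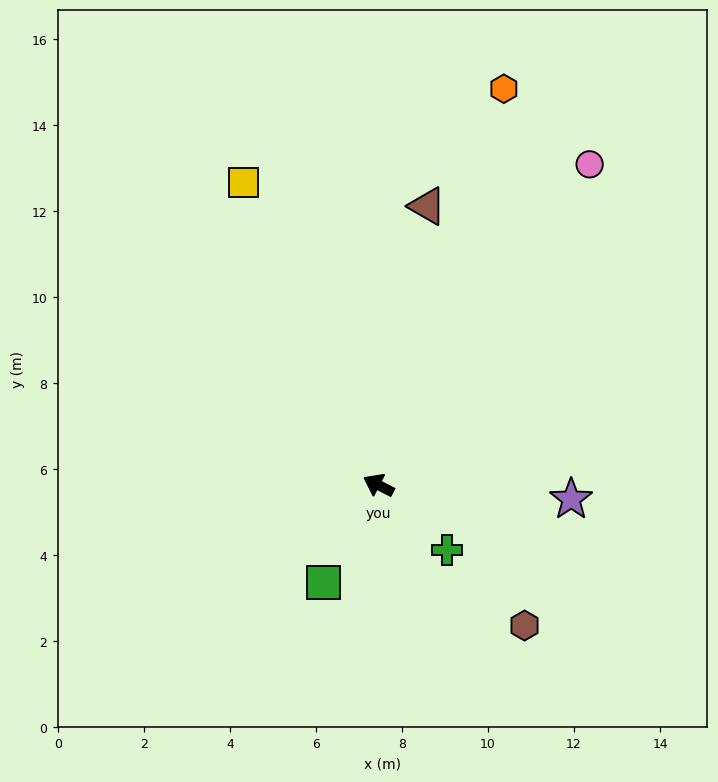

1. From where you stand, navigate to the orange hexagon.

turn right 80°, forward 9.7 m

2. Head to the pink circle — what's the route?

turn right 96°, forward 8.9 m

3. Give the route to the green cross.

turn left 164°, forward 2.2 m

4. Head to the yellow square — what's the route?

turn right 39°, forward 7.7 m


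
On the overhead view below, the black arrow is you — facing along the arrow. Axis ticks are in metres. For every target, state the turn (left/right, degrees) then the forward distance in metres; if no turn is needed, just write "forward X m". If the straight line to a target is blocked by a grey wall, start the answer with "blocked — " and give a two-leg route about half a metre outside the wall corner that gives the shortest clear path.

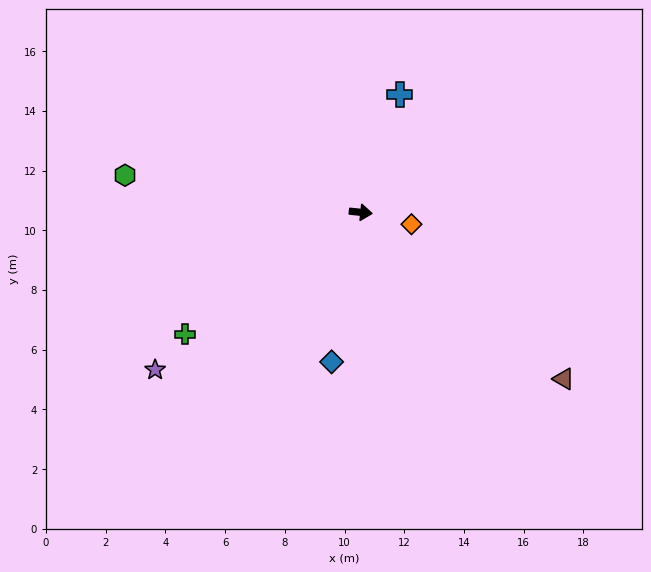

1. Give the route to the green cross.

turn right 139°, forward 7.2 m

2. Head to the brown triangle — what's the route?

turn right 33°, forward 8.8 m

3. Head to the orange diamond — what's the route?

turn right 7°, forward 1.7 m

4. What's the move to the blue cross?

turn left 78°, forward 4.2 m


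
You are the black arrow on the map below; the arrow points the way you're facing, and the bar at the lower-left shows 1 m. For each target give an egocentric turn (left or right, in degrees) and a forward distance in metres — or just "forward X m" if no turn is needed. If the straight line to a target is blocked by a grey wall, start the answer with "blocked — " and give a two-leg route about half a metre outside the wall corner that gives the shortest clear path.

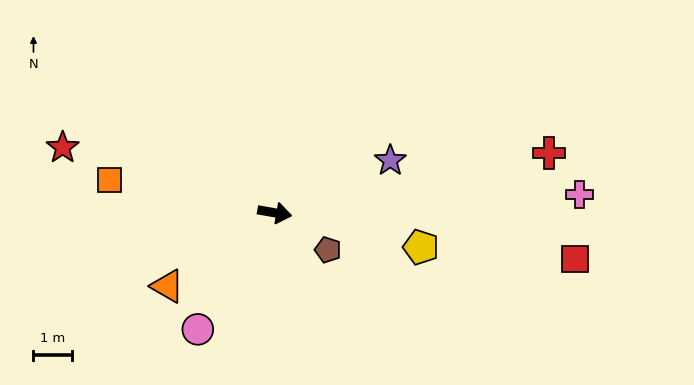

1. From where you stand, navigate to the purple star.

turn left 34°, forward 3.3 m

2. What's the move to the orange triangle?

turn right 136°, forward 3.4 m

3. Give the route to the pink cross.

turn left 13°, forward 7.9 m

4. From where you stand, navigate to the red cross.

turn left 22°, forward 7.3 m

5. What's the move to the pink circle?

turn right 114°, forward 3.6 m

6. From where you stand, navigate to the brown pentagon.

turn right 25°, forward 1.7 m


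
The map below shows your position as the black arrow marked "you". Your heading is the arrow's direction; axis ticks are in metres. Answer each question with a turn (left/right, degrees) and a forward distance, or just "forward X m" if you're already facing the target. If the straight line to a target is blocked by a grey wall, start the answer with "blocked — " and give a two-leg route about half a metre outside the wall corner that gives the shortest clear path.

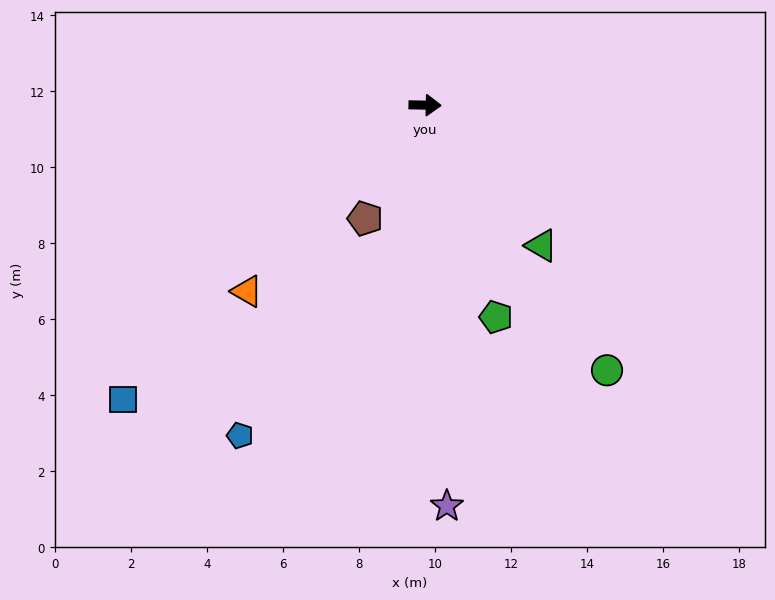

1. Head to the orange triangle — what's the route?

turn right 133°, forward 6.8 m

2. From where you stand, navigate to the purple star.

turn right 86°, forward 10.6 m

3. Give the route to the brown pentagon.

turn right 117°, forward 3.4 m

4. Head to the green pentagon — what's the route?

turn right 70°, forward 5.9 m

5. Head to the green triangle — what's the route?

turn right 49°, forward 4.8 m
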